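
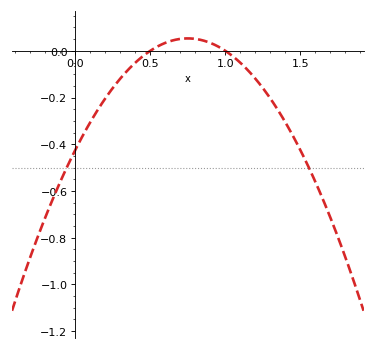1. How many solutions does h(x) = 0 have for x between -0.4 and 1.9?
2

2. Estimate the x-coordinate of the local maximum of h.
0.75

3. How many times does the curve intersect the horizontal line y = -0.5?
2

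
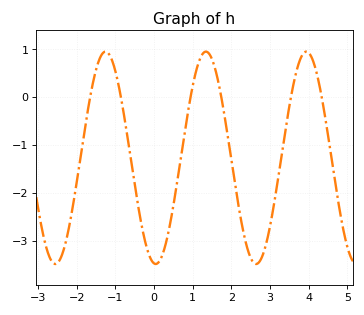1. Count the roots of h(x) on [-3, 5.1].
6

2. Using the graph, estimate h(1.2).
0.825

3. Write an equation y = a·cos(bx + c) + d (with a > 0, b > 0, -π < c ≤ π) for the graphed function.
y = 2.22cos(2.42x + 3.04) - 1.27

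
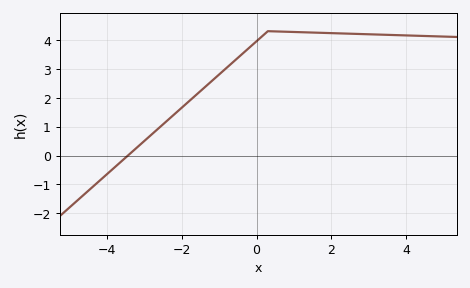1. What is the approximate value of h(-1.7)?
2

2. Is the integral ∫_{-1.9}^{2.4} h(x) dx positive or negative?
positive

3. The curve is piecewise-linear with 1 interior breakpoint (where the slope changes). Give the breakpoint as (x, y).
(0.3, 4.3)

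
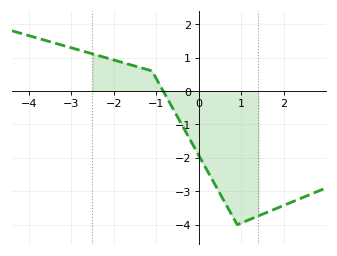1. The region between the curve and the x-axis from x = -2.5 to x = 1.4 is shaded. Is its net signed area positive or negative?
negative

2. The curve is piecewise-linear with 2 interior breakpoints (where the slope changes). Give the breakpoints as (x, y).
(-1.1, 0.6); (0.9, -4)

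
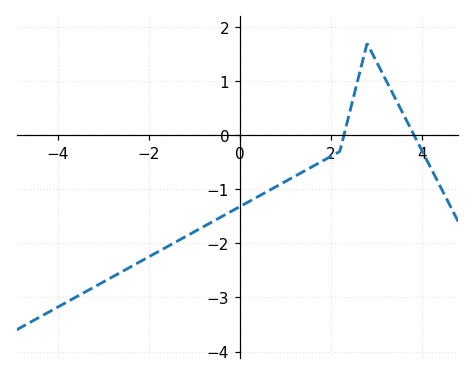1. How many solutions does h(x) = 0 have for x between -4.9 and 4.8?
2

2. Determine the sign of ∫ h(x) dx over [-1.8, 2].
negative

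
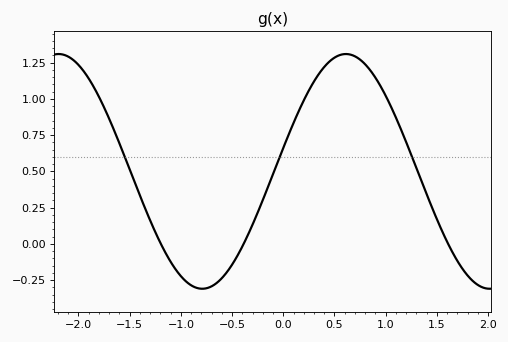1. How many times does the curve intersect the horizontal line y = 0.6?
3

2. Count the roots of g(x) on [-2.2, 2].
3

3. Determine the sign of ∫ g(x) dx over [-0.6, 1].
positive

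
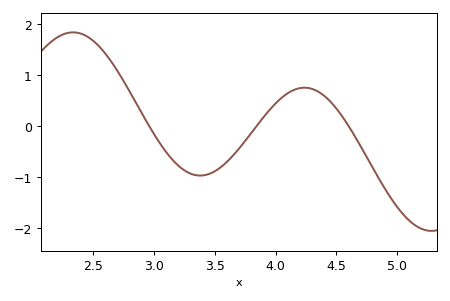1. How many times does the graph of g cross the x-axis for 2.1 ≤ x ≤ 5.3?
3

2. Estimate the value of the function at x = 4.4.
0.583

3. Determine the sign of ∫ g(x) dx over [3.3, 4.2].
negative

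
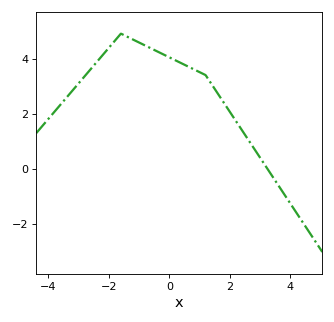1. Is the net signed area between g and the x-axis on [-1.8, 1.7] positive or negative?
positive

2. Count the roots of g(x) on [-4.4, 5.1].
1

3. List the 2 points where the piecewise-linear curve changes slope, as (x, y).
(-1.6, 4.9); (1.2, 3.4)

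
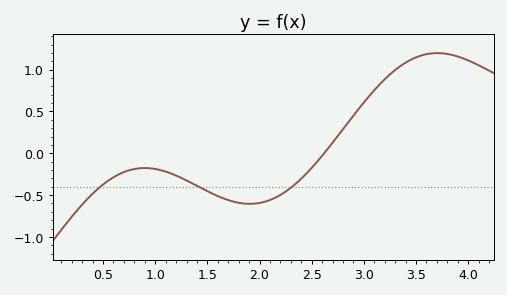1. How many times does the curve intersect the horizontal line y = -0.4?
3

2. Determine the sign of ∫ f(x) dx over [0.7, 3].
negative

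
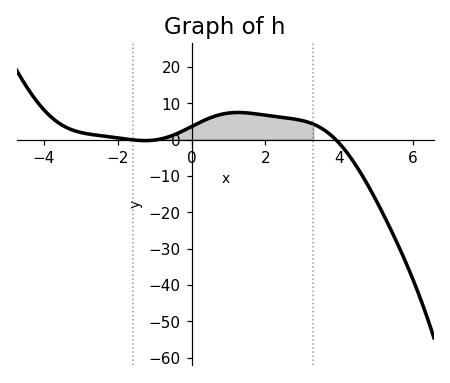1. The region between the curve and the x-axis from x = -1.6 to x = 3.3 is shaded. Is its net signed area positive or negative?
positive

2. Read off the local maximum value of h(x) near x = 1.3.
7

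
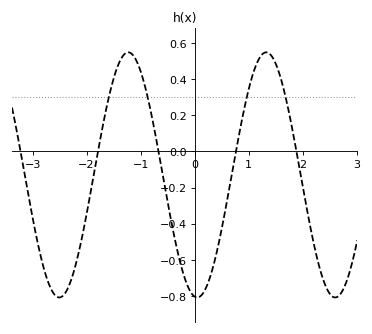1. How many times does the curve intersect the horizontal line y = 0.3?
4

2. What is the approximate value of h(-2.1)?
-0.5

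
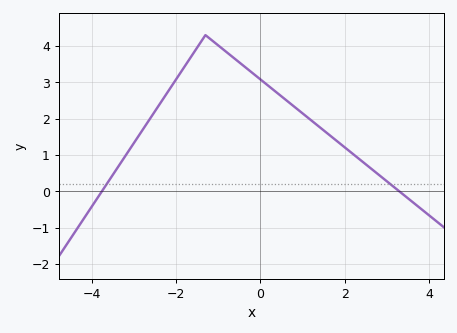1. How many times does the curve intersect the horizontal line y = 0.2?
2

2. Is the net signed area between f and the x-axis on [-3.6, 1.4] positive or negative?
positive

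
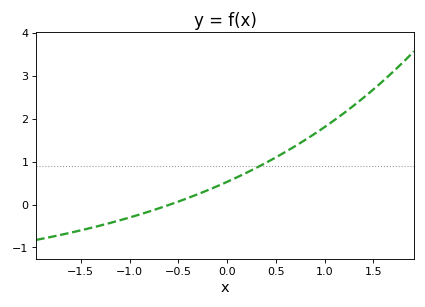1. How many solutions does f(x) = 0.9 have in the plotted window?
1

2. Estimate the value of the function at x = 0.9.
1.65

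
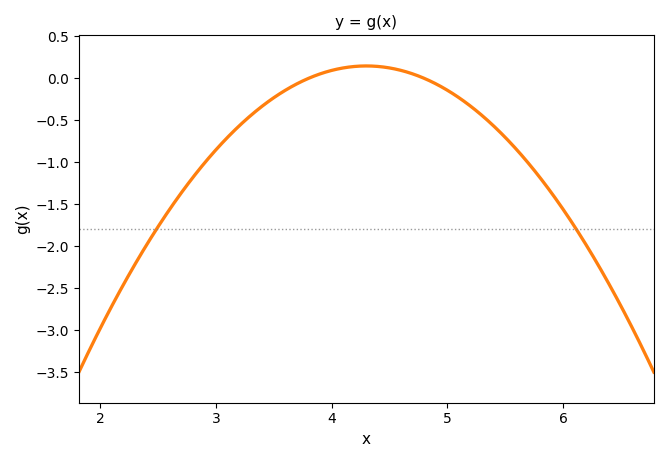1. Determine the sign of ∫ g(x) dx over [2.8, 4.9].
negative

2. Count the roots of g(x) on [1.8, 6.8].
2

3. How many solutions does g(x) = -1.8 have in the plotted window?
2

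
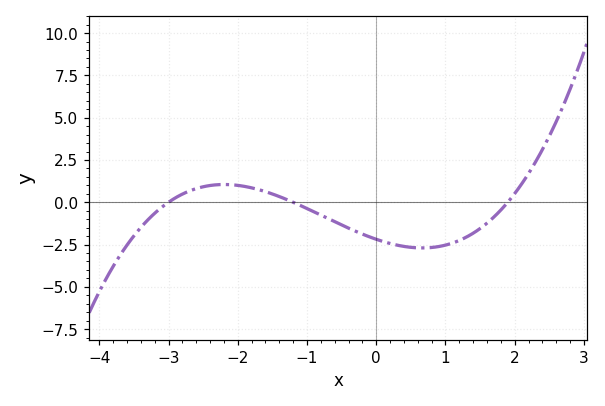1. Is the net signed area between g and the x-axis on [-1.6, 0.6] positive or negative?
negative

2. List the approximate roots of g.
-3, -1.2, 1.9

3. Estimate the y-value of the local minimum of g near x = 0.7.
-2.8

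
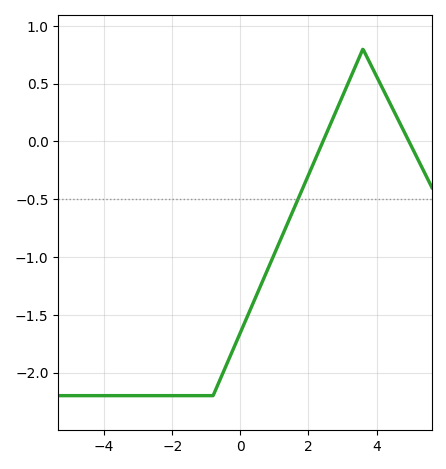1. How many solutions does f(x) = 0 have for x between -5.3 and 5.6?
2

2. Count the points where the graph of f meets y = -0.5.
1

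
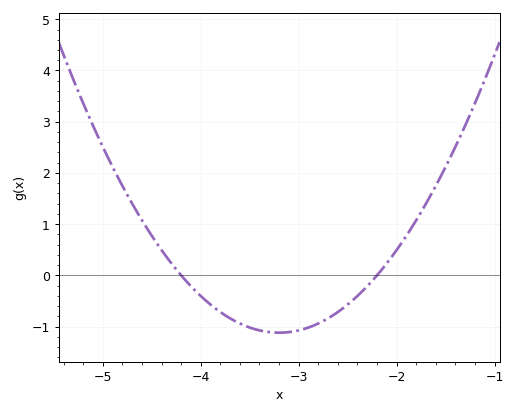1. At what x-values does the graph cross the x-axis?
-4.2, -2.2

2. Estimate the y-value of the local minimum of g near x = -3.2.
-1.1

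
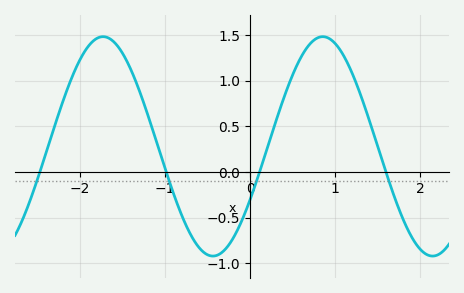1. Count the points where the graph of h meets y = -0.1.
4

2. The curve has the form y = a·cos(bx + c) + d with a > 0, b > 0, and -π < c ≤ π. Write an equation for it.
y = 1.2cos(2.4x - 2.1) + 0.28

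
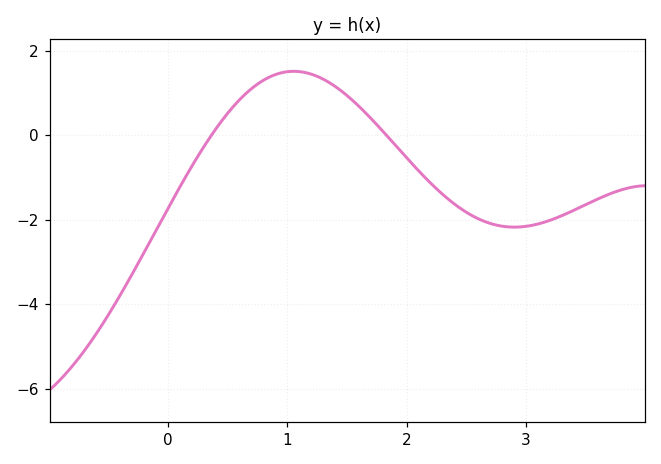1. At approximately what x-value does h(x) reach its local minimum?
2.9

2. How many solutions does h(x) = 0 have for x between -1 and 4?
2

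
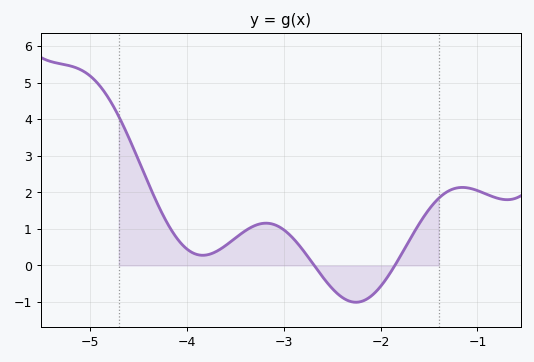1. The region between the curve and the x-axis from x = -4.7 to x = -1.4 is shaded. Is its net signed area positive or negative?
positive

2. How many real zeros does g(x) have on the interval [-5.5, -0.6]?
2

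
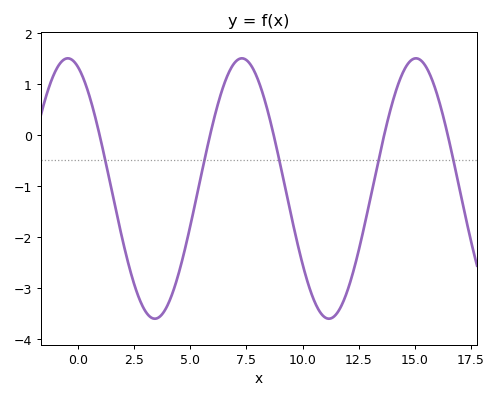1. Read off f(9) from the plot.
-0.562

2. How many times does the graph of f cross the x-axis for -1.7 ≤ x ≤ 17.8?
5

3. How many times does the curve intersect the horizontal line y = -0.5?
5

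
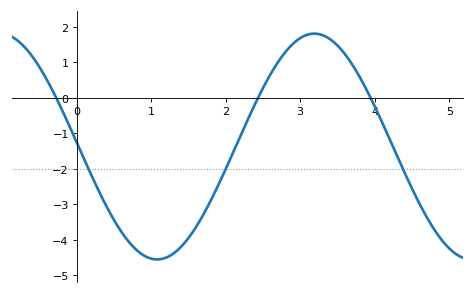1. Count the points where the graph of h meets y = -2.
3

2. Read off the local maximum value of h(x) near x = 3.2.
1.8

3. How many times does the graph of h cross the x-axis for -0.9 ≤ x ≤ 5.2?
3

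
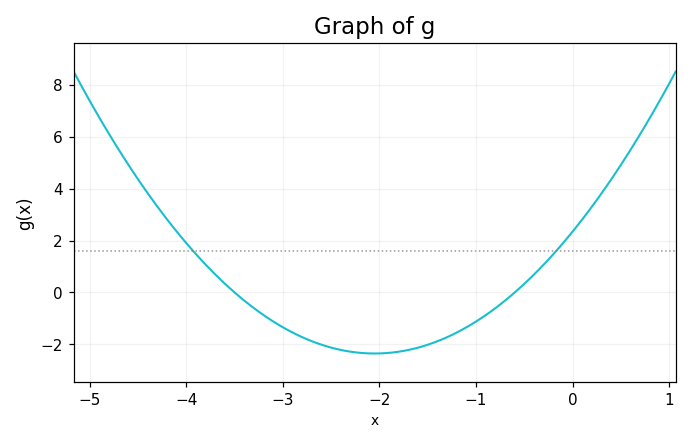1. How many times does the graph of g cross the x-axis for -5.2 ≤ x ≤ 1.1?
2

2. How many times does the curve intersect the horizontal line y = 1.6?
2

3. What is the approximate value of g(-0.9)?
-0.8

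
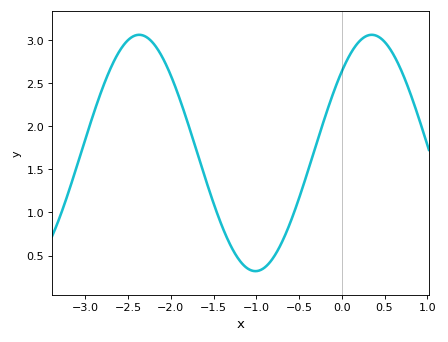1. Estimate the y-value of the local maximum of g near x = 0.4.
3.06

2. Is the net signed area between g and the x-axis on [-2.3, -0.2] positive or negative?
positive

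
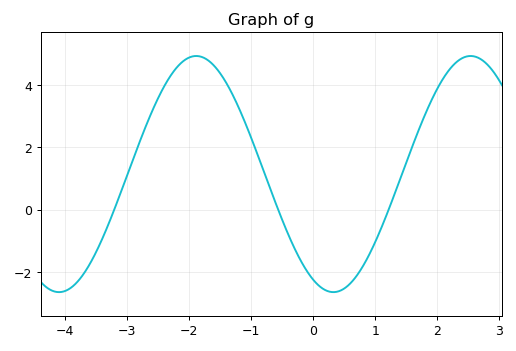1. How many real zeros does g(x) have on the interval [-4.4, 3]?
3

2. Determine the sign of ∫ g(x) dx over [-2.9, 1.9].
positive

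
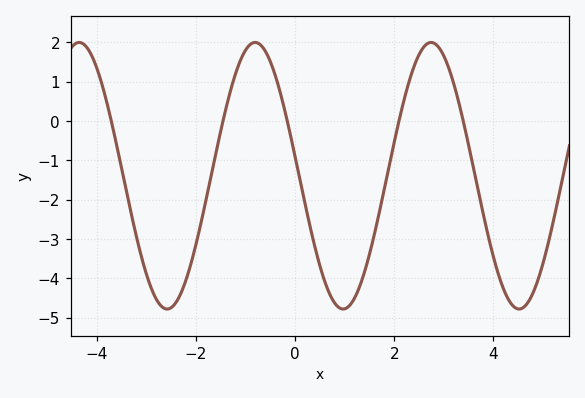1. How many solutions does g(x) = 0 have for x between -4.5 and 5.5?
5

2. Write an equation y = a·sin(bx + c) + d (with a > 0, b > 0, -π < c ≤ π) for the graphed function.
y = 3.39sin(1.8x + 3) - 1.39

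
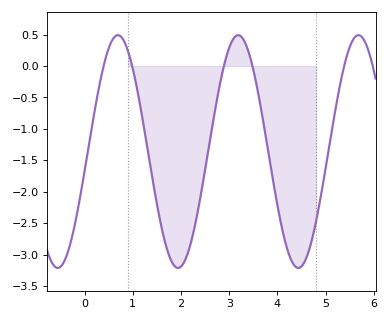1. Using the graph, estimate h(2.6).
-1.18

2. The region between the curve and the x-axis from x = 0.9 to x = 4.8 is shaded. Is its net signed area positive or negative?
negative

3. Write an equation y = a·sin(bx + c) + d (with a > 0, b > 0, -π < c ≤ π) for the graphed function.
y = 1.85sin(2.52x - 0.172) - 1.36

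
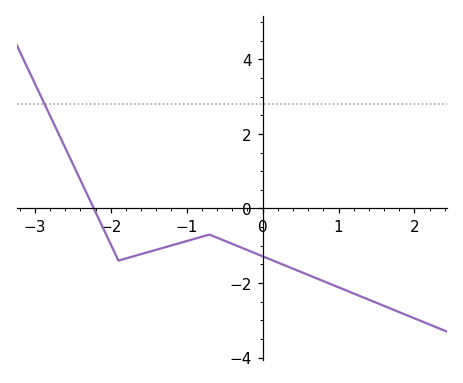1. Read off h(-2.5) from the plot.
1.2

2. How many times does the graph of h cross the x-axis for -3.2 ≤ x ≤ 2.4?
1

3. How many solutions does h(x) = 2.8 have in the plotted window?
1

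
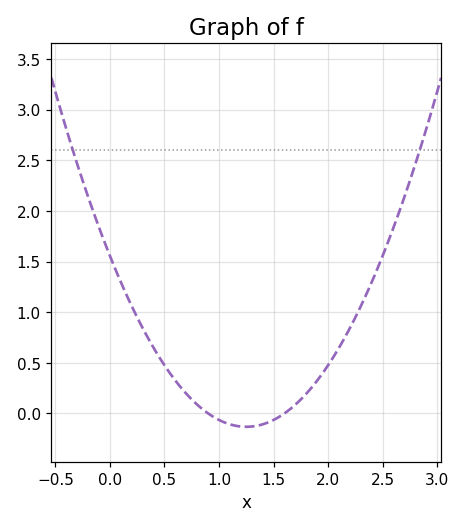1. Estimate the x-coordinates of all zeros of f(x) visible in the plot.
0.9, 1.6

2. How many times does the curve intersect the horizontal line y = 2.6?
2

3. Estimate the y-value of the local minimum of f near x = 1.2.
-0.15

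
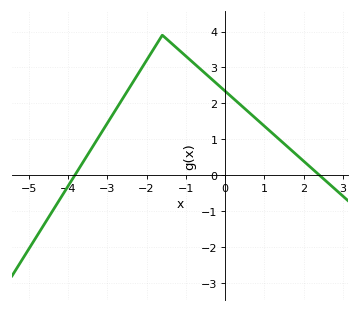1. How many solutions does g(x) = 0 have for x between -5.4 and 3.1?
2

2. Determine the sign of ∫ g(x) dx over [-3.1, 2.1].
positive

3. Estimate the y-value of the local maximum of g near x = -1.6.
3.9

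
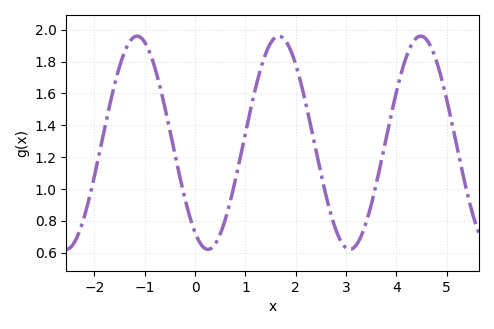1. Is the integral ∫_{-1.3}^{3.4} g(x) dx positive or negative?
positive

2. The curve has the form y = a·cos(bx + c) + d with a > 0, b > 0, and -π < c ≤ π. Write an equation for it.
y = 0.67cos(2.23x + 2.57) + 1.29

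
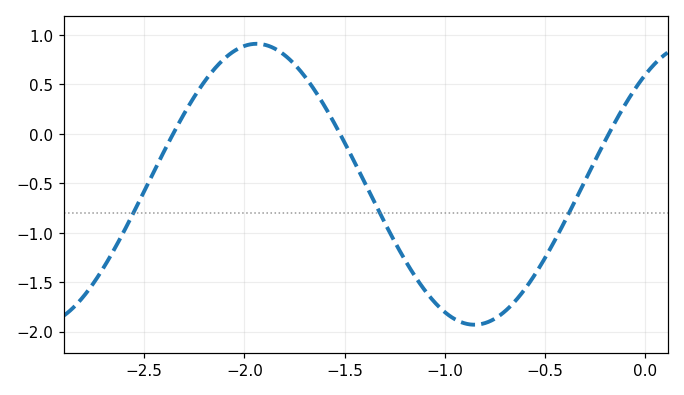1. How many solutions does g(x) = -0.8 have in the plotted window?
3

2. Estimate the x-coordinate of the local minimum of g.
-0.85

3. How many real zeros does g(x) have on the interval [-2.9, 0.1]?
3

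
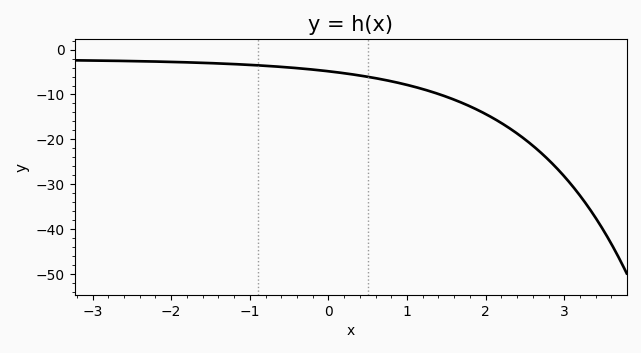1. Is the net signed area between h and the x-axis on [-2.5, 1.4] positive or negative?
negative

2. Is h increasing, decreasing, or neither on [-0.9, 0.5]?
decreasing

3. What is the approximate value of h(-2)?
-3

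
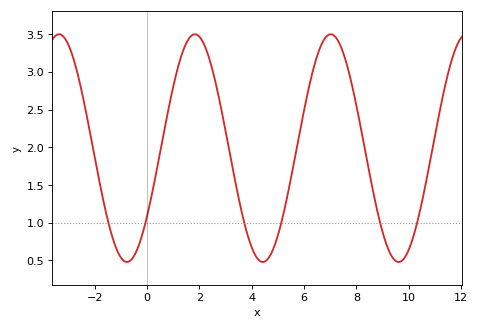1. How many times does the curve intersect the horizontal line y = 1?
6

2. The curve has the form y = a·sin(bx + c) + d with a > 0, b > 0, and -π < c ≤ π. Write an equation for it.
y = 1.51sin(1.21x - 0.642) + 1.99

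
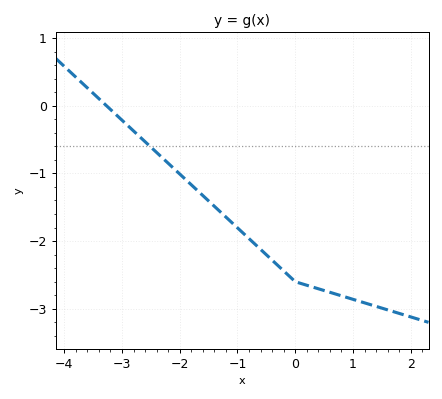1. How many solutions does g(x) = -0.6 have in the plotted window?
1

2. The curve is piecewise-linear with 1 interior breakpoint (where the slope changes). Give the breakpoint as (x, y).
(0, -2.6)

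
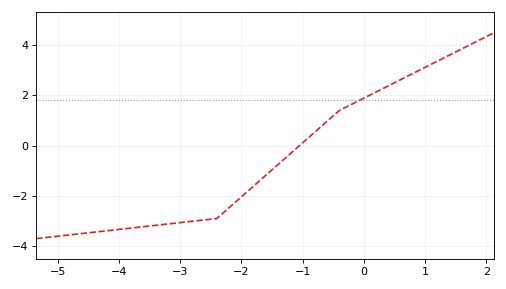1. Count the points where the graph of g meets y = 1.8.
1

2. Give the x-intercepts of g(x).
-1.05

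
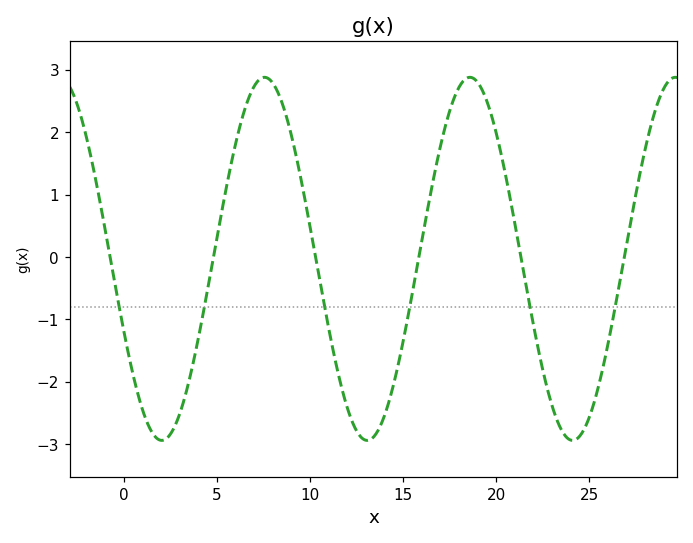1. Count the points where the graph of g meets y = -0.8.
6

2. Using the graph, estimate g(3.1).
-2.4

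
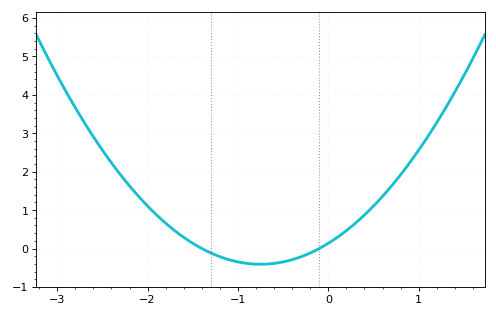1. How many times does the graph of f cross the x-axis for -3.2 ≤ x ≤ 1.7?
2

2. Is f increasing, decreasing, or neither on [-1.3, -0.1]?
neither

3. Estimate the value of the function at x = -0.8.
-0.407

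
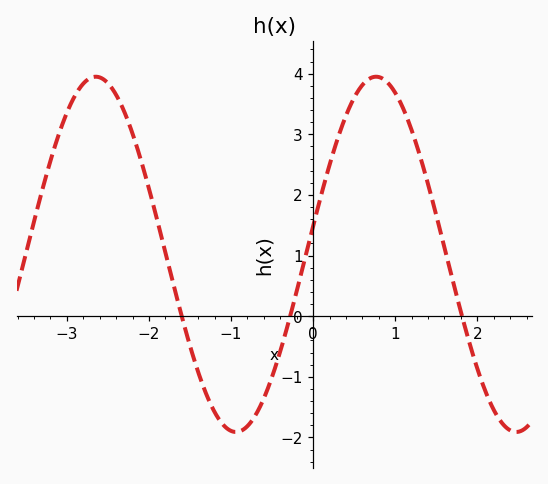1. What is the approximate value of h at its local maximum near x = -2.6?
3.9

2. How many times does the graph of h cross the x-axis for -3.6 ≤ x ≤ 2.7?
3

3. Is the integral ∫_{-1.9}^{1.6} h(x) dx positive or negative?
positive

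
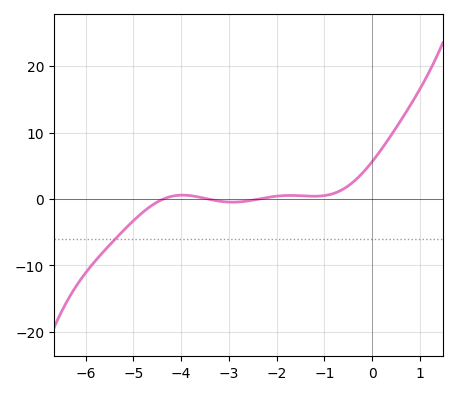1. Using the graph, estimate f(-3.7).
0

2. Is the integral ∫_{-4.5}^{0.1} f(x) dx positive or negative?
positive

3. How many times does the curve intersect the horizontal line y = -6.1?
1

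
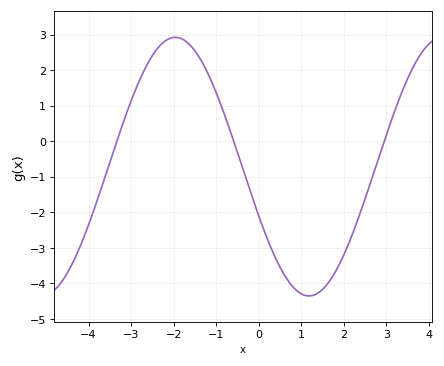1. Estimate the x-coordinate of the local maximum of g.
-2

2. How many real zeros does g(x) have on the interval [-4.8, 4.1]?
3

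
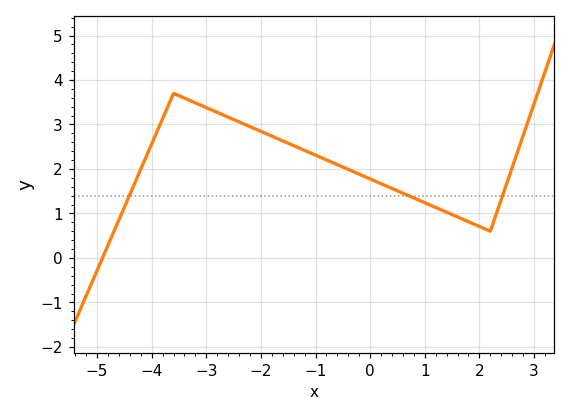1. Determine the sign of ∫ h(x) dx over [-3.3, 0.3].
positive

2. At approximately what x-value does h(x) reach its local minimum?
2.2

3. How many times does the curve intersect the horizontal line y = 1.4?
3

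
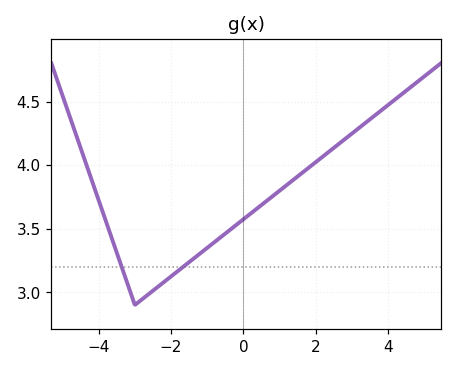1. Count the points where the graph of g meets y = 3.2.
2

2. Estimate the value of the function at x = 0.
3.57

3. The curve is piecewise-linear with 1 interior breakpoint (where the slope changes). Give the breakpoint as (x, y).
(-3, 2.9)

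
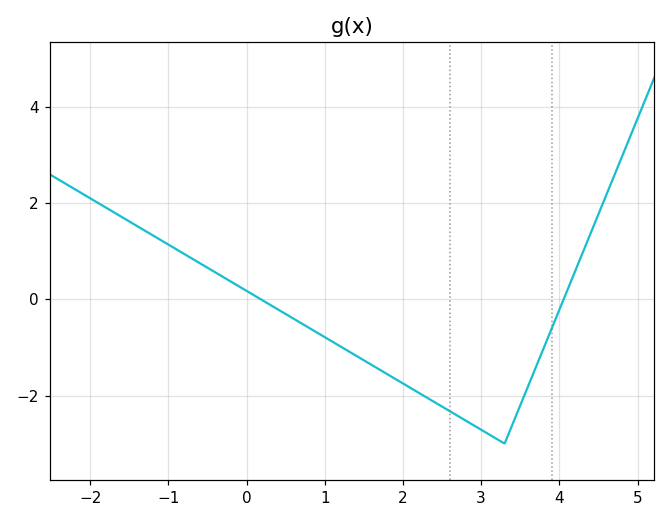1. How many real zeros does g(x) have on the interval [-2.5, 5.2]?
2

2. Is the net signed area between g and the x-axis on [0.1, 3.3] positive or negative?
negative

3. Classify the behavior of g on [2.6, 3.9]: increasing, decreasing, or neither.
neither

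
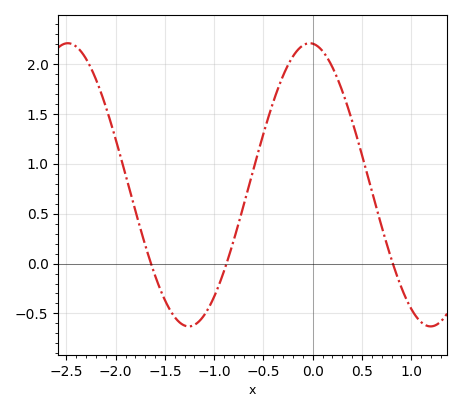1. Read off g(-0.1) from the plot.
2.2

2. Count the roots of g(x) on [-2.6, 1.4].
3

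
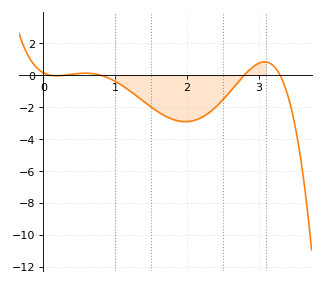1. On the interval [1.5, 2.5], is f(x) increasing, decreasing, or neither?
neither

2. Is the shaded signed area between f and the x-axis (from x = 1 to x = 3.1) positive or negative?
negative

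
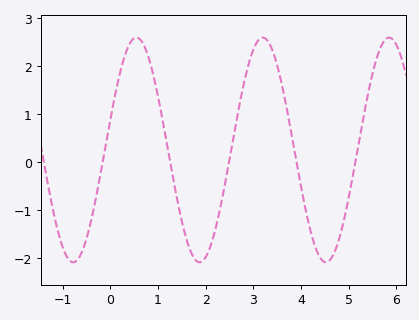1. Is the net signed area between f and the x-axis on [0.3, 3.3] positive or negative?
positive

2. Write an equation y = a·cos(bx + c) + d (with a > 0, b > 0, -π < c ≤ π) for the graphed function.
y = 2.34cos(2.4x - 1.3) + 0.26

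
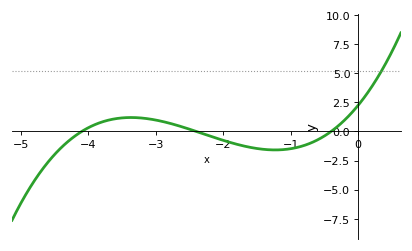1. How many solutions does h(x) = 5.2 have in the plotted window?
1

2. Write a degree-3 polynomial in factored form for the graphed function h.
y = 0.57(x + 4.1)(x + 2.4)(x + 0.4)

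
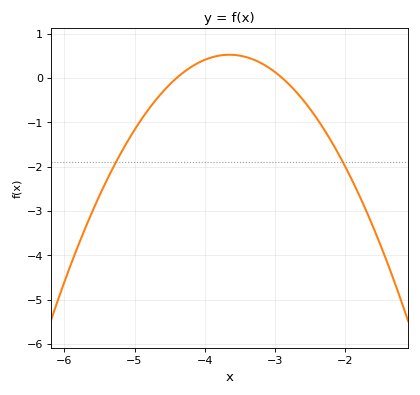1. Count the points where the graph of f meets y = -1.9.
2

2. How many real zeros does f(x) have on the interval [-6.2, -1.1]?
2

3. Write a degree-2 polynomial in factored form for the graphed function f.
y = -0.93(x + 4.4)(x + 2.9)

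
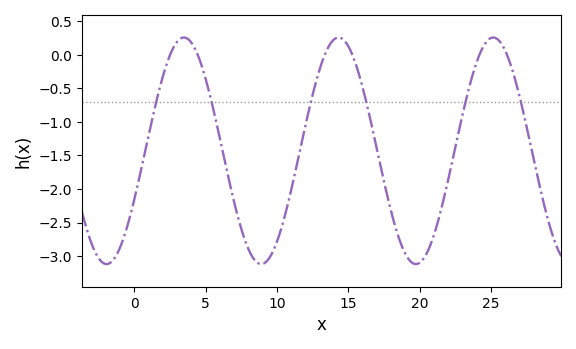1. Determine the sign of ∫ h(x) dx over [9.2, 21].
negative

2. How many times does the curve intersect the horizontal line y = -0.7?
6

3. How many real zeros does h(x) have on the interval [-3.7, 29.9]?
6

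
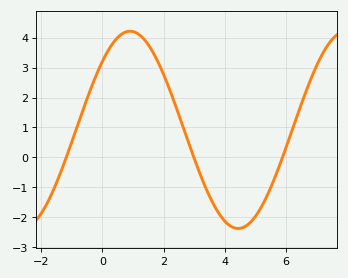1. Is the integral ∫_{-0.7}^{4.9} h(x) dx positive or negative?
positive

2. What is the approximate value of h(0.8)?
4.21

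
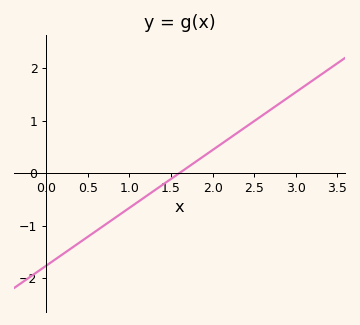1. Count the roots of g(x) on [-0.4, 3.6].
1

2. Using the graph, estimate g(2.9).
1.4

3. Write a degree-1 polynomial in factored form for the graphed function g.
y = 1.1(x - 1.6)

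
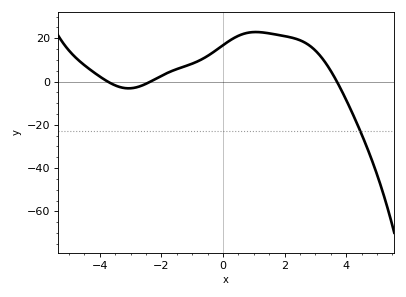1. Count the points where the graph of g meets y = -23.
1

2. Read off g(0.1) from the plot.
17.8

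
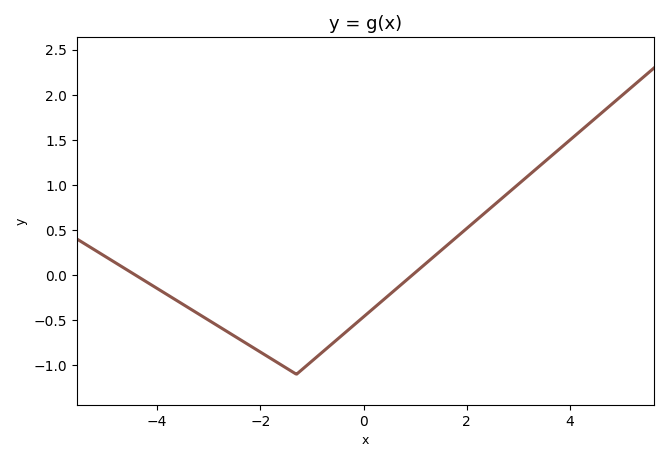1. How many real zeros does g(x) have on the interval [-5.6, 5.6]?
2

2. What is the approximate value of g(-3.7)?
-0.25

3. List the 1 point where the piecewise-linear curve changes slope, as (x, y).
(-1.3, -1.1)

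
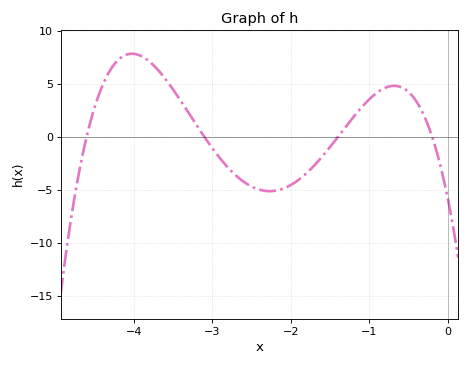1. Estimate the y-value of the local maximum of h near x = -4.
8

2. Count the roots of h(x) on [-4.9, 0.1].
4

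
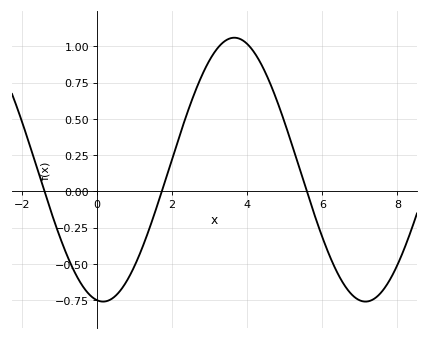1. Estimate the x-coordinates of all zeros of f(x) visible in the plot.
-1.4, 1.8, 5.6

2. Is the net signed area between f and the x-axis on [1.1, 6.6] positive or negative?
positive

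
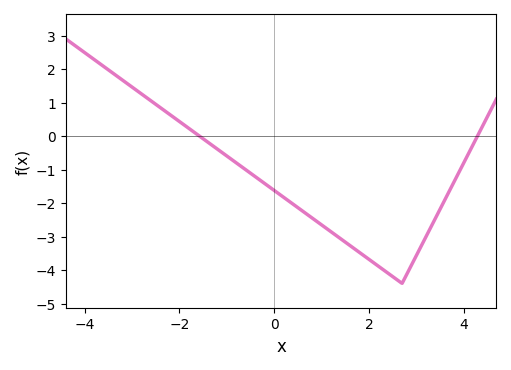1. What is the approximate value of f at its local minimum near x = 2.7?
-4.4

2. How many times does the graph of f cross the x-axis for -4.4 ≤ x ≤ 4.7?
2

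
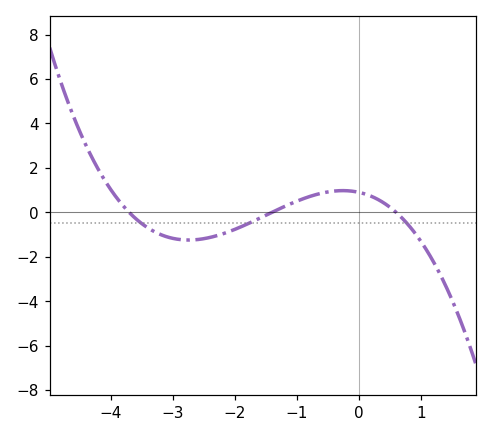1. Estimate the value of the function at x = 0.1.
0.826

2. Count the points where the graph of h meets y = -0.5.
3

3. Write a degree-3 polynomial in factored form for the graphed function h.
y = -0.29(x + 3.7)(x + 1.4)(x - 0.6)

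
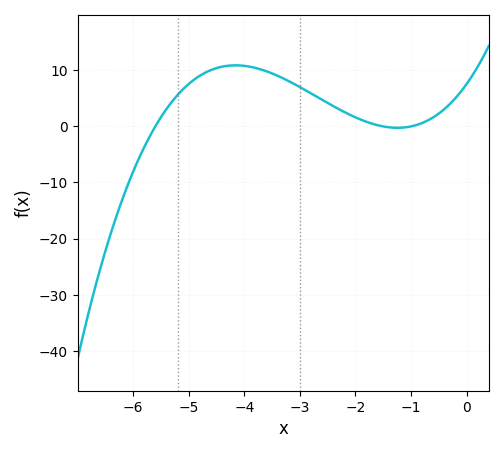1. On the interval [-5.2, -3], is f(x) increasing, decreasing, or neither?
neither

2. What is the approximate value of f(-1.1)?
0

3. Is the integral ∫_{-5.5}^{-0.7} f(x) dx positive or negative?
positive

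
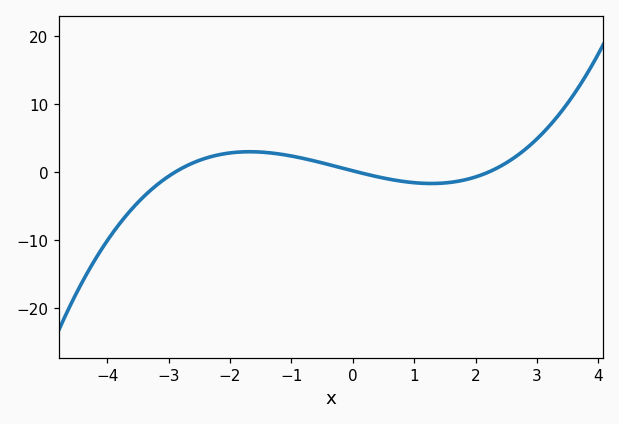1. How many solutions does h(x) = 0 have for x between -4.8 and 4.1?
3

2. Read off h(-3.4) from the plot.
-3.53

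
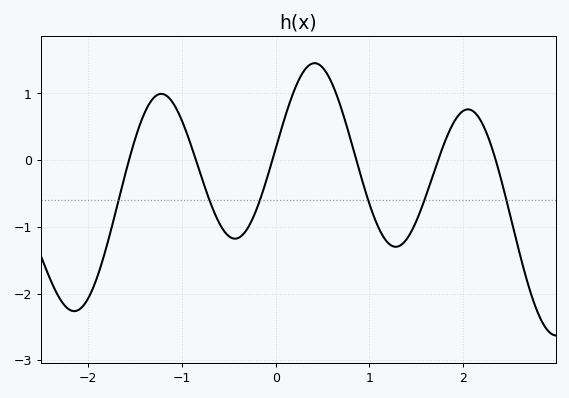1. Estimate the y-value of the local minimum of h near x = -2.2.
-2.3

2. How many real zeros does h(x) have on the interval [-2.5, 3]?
6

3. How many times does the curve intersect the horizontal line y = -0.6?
6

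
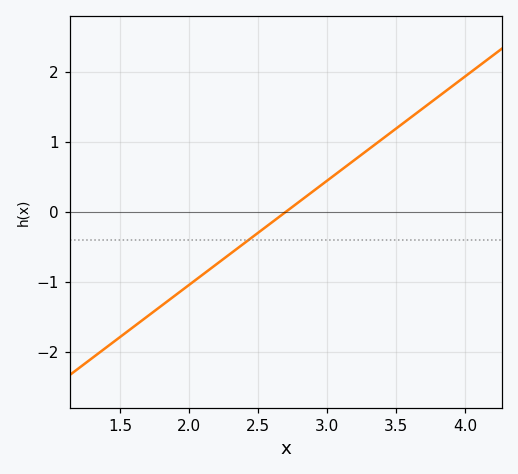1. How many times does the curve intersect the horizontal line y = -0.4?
1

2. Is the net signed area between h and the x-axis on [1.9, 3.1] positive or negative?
negative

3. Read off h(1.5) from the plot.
-1.8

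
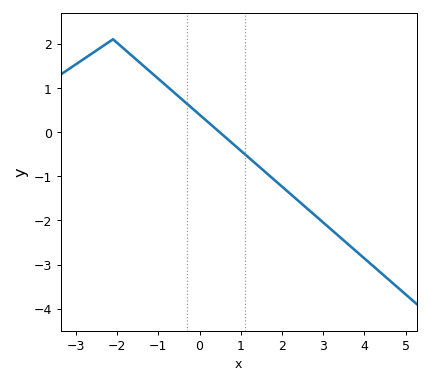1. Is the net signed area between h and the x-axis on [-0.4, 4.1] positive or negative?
negative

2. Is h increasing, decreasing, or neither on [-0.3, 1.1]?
decreasing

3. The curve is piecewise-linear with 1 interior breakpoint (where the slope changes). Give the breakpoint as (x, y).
(-2.1, 2.1)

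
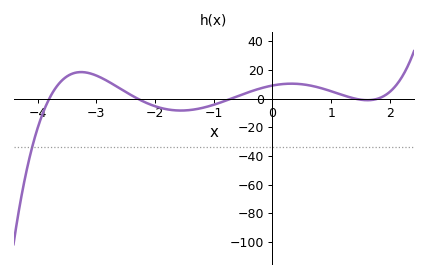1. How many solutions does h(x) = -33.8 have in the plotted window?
1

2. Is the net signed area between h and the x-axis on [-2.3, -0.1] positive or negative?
negative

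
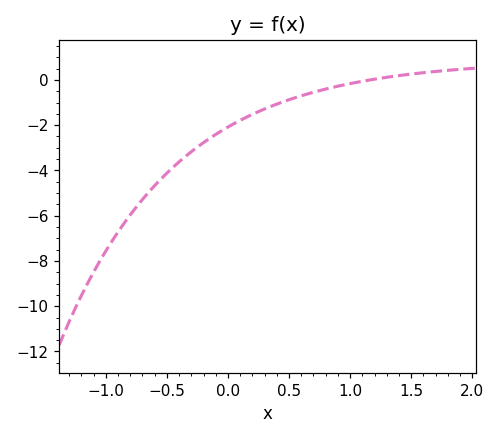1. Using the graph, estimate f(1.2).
0.033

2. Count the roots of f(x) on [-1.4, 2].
1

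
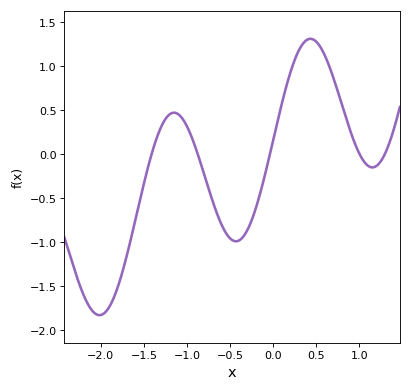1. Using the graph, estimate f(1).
0.004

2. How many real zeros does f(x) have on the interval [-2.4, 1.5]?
5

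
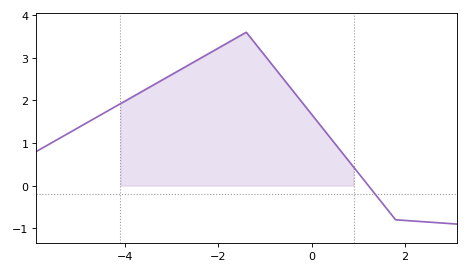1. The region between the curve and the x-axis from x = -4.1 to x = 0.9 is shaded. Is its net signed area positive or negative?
positive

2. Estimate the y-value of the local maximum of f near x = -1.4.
3.6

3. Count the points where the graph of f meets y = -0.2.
1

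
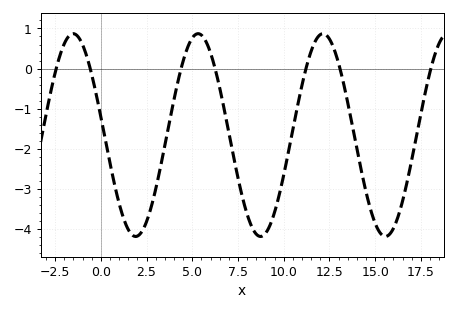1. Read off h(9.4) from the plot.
-3.73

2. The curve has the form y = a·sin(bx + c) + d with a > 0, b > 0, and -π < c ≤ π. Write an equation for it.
y = 2.53sin(0.92x + 2.96) - 1.66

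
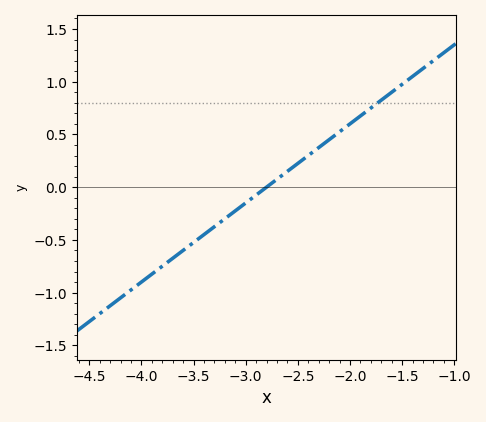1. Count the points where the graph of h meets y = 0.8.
1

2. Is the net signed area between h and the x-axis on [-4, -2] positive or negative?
negative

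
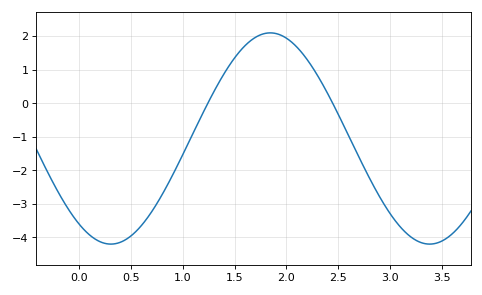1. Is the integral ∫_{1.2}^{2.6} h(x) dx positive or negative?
positive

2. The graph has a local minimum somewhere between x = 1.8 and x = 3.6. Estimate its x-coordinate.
3.38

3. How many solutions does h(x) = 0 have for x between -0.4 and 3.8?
2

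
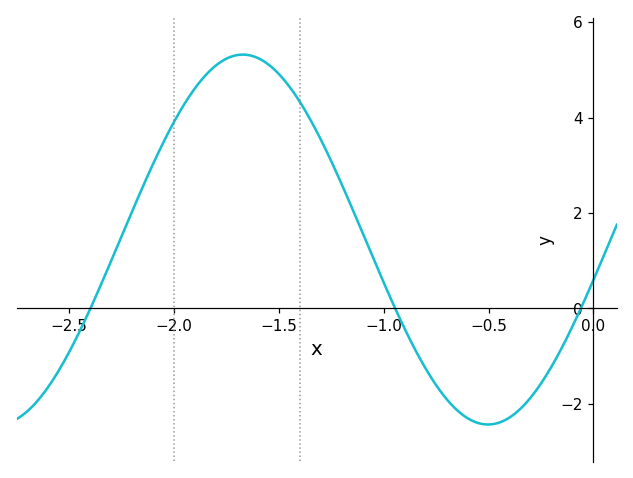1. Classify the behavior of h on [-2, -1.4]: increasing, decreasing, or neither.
neither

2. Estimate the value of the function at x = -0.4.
-2.29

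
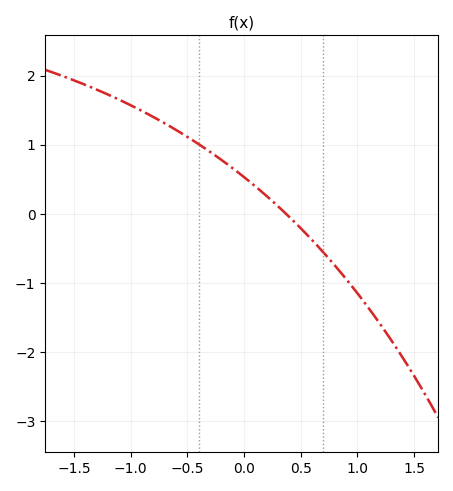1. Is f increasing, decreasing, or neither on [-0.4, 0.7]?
decreasing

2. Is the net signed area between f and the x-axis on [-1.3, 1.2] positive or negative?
positive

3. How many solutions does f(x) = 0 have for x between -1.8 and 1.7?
1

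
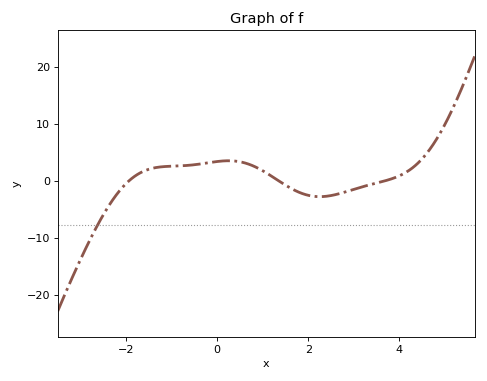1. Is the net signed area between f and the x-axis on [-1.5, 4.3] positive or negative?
positive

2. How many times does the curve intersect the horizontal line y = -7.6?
1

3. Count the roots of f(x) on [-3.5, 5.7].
3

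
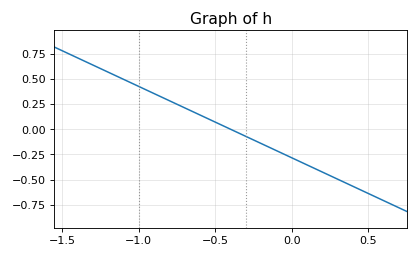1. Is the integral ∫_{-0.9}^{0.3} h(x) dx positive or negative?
negative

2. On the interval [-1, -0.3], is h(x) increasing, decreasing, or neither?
decreasing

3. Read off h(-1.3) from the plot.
0.639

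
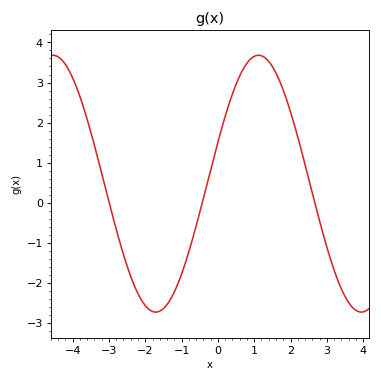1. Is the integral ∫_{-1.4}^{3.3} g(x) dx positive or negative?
positive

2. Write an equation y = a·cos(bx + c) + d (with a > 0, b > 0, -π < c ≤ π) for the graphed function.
y = 3.2cos(1.11x - 1.24) + 0.48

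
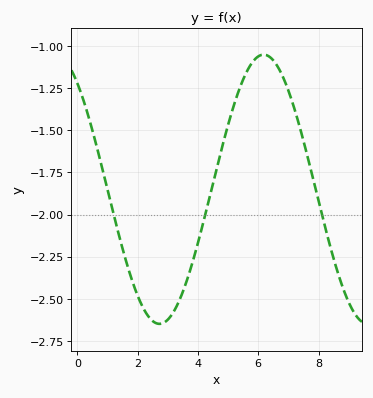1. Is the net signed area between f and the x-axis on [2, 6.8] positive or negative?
negative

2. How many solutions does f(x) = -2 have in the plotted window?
3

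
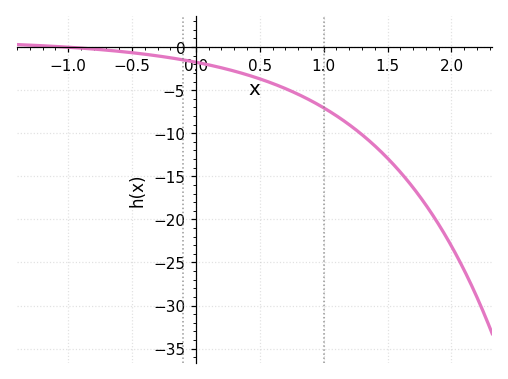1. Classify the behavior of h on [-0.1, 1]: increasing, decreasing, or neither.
decreasing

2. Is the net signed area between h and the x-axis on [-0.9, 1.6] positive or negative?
negative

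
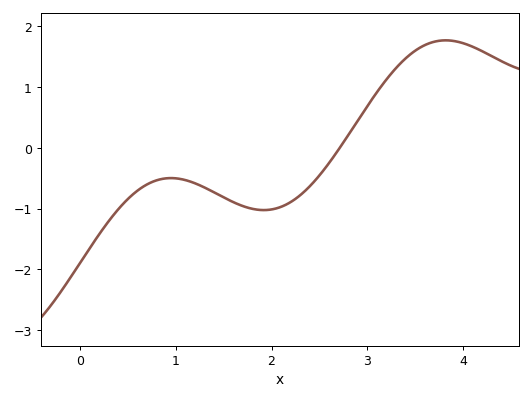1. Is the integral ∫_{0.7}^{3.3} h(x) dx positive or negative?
negative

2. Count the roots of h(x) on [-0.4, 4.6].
1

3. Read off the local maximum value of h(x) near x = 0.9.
-0.5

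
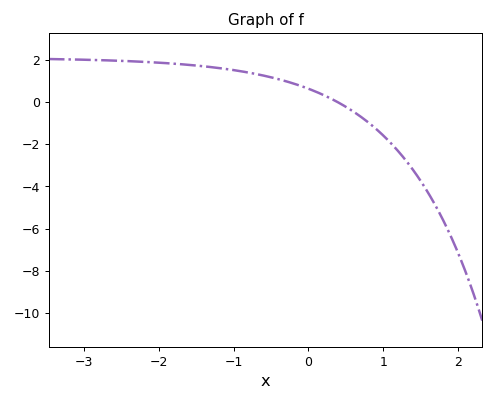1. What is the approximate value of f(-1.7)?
1.8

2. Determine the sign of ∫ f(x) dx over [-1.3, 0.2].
positive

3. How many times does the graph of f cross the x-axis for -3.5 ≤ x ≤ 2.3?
1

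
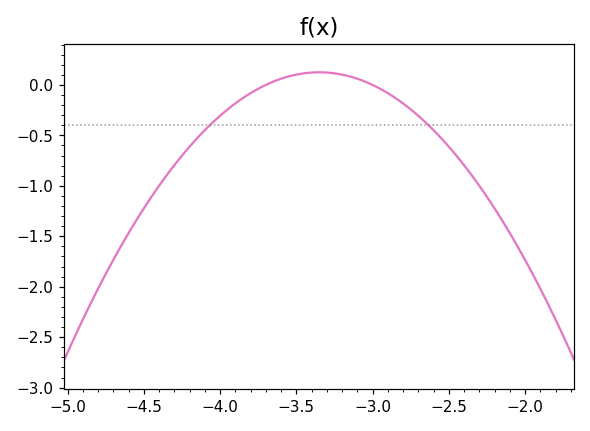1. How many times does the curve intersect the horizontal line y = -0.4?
2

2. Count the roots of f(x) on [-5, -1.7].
2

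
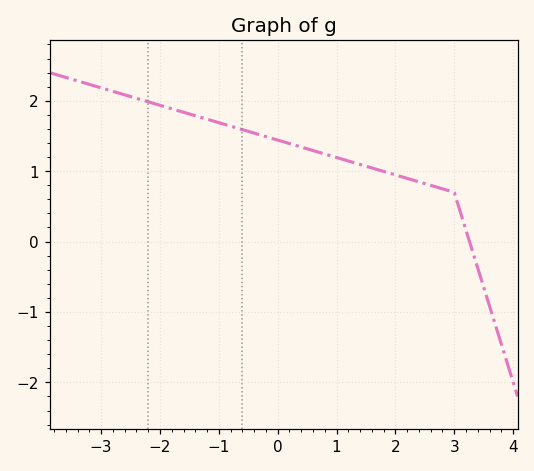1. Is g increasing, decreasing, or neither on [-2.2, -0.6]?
decreasing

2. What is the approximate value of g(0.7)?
1.27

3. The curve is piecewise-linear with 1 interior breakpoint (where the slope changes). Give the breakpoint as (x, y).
(3, 0.7)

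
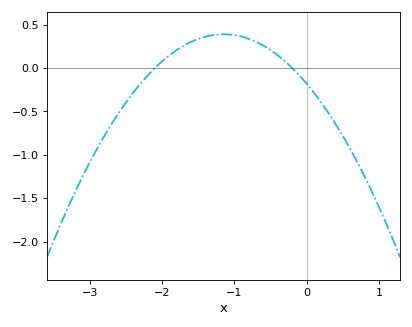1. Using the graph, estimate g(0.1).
-0.3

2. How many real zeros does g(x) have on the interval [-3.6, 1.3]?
2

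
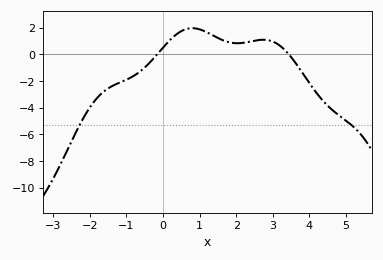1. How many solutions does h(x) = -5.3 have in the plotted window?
2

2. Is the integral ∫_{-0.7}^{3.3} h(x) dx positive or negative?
positive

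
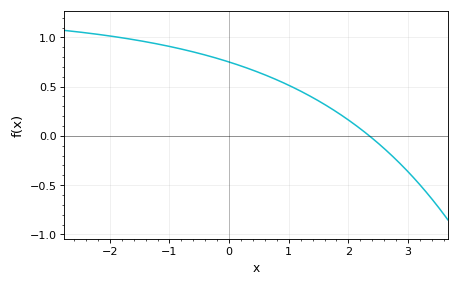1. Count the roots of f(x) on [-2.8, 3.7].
1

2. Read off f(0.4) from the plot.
0.667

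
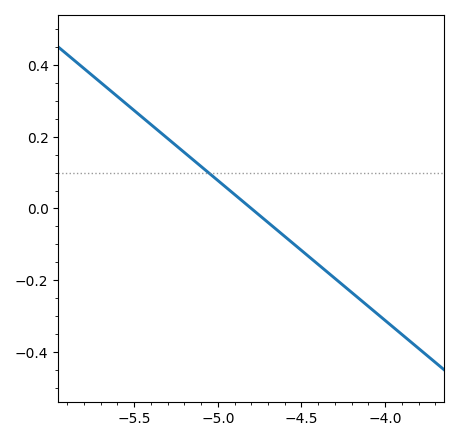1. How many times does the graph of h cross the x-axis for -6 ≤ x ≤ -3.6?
1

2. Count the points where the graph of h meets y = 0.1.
1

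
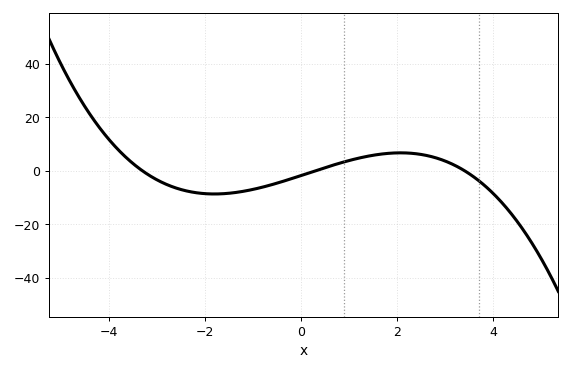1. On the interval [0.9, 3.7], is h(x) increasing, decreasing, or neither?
neither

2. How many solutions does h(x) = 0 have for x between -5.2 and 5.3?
3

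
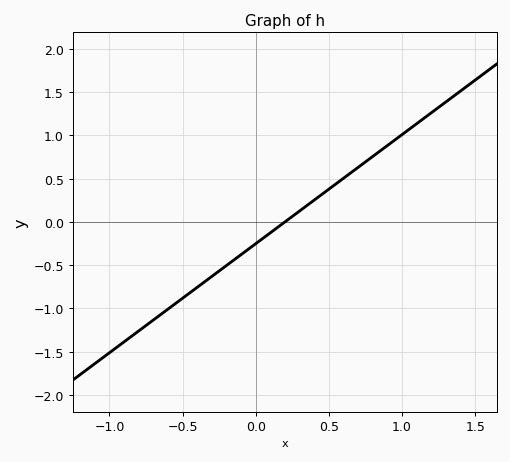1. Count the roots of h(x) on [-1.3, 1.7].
1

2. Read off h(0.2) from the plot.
0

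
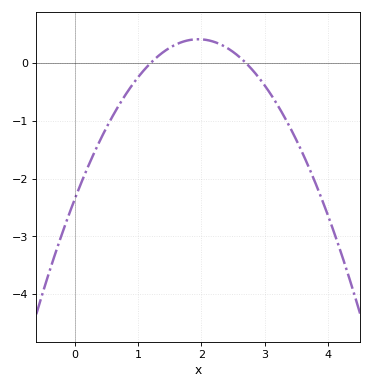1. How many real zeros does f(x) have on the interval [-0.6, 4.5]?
2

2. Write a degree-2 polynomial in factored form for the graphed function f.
y = -0.73(x - 1.2)(x - 2.7)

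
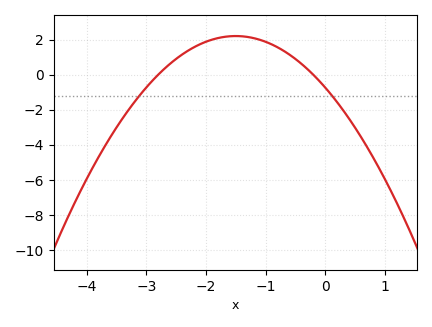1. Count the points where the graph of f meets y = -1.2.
2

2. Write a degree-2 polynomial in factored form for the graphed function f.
y = -1.3(x + 2.8)(x + 0.2)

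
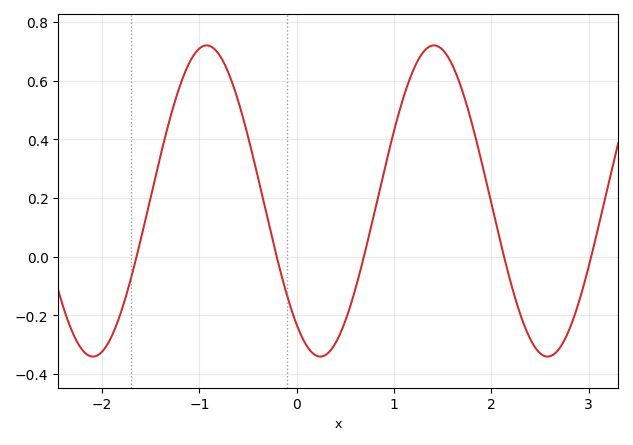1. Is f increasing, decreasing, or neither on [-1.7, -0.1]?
neither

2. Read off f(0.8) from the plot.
0.153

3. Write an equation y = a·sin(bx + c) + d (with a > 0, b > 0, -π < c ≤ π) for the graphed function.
y = 0.53sin(2.69x - 2.22) + 0.19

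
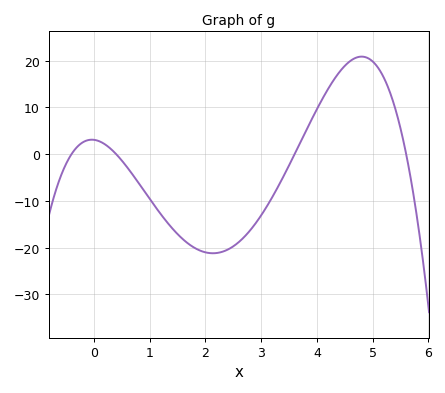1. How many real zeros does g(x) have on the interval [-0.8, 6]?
4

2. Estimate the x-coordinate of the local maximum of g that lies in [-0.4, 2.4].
-0.036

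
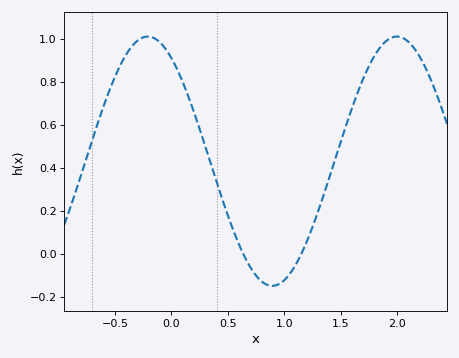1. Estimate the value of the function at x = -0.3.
0.991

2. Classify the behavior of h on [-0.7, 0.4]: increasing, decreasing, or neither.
neither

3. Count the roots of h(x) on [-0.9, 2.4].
2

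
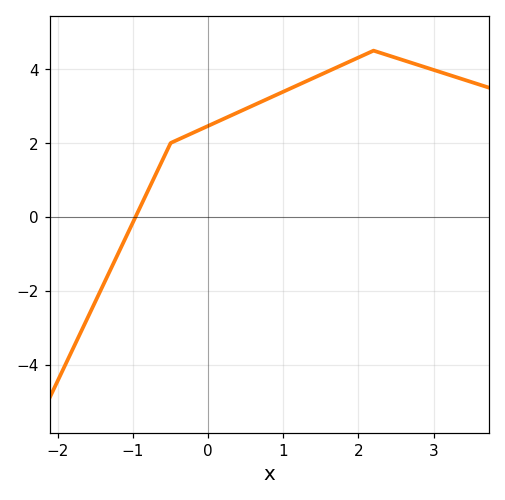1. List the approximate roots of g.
-1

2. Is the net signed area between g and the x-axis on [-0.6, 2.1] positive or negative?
positive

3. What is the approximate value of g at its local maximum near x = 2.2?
4.4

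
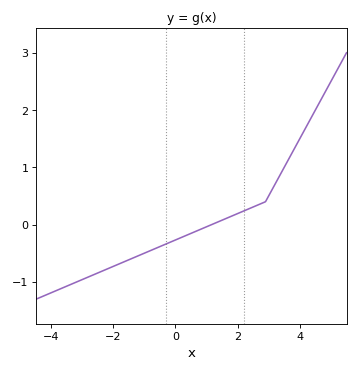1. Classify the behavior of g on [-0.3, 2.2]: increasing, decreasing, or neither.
increasing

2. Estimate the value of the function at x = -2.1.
-0.8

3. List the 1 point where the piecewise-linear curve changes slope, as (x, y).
(2.9, 0.4)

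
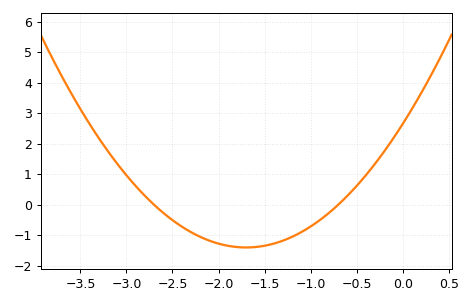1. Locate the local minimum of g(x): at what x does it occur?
-1.7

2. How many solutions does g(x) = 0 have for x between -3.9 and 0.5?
2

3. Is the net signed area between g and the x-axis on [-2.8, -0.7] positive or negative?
negative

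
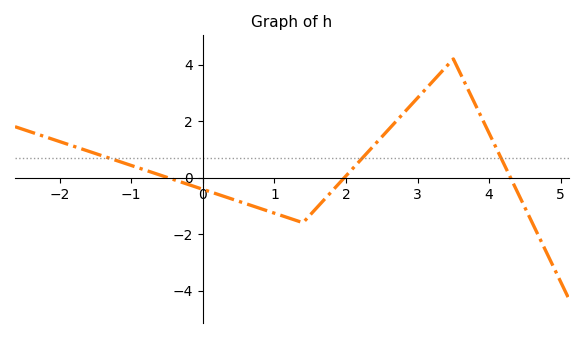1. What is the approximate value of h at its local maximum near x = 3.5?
4.2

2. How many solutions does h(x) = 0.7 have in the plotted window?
3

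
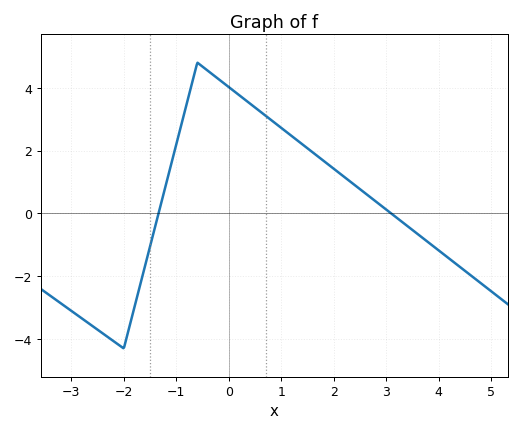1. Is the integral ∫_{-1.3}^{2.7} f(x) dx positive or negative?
positive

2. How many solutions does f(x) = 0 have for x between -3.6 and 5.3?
2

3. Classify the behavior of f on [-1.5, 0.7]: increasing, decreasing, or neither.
neither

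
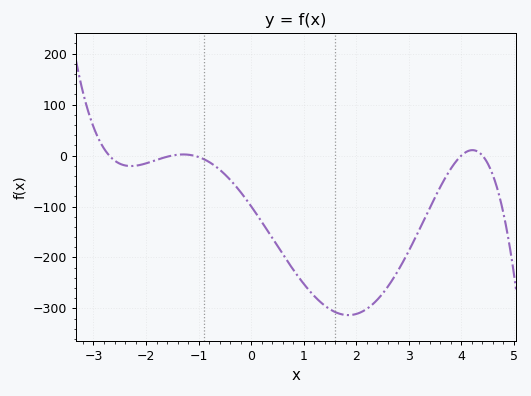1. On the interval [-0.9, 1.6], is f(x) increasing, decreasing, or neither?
decreasing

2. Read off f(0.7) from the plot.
-210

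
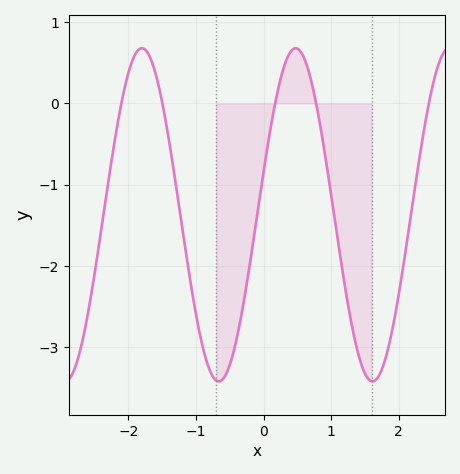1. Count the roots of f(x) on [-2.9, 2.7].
5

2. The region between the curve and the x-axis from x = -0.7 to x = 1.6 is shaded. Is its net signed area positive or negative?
negative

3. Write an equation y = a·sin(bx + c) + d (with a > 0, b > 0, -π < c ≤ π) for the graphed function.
y = 2.05sin(2.8x + 0.26) - 1.37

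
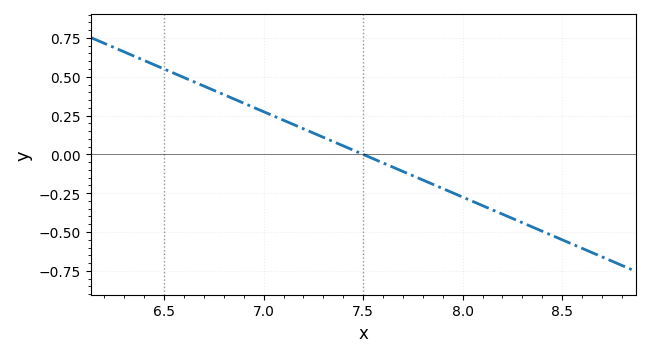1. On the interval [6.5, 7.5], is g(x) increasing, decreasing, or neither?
decreasing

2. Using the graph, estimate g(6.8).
0.385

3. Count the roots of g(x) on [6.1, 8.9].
1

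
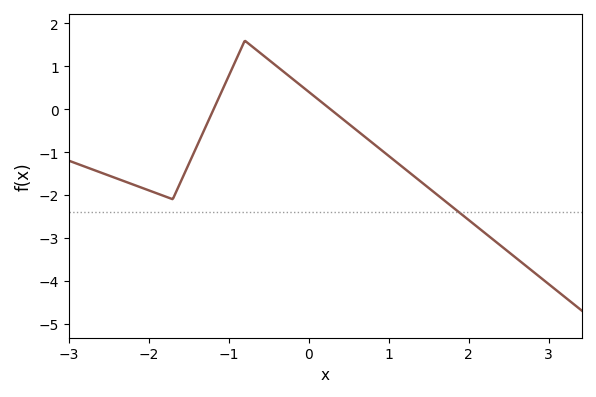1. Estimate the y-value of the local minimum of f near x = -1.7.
-2.1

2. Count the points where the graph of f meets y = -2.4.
1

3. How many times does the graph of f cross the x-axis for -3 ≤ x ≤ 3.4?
2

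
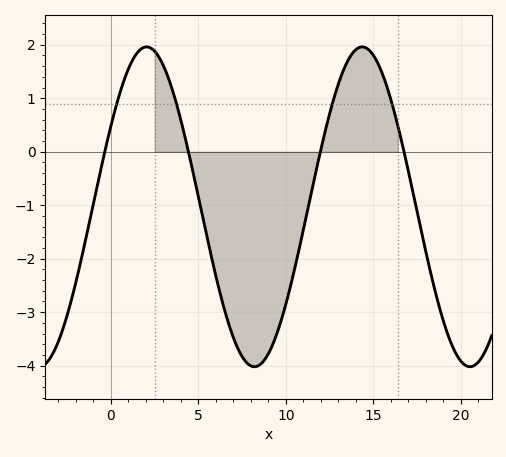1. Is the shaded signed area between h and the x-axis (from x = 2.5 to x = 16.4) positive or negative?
negative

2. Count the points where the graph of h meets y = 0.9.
4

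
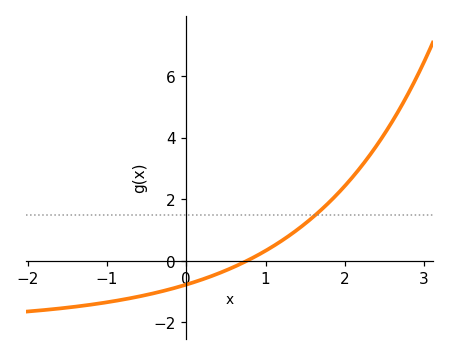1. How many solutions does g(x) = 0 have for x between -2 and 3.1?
1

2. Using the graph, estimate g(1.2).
0.6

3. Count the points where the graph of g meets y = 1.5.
1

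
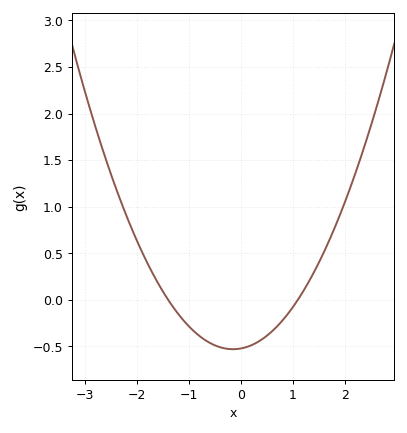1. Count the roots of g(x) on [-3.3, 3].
2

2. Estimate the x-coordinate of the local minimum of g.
-0.15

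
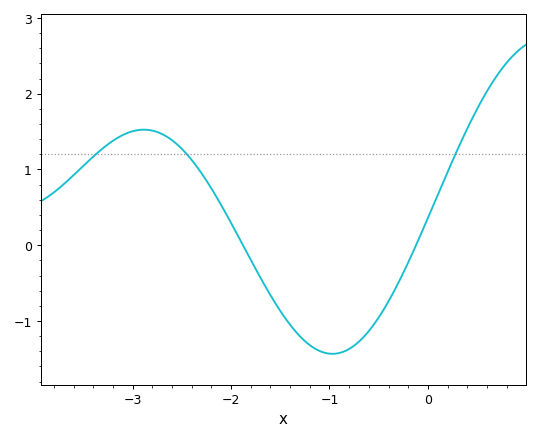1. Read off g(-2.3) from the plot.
1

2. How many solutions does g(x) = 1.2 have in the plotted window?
3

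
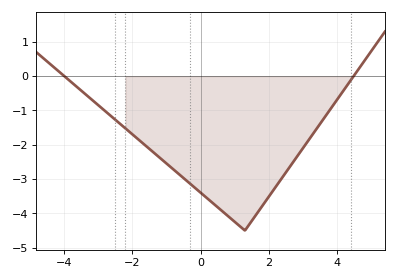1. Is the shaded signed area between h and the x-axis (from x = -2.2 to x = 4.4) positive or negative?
negative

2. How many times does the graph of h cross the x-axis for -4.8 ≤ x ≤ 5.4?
2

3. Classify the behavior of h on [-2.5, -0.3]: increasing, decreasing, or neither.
decreasing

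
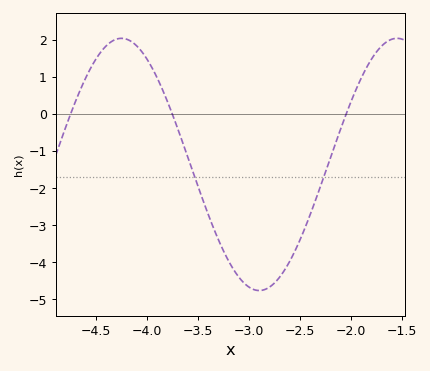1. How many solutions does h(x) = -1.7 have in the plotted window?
2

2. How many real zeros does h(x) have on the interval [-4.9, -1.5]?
3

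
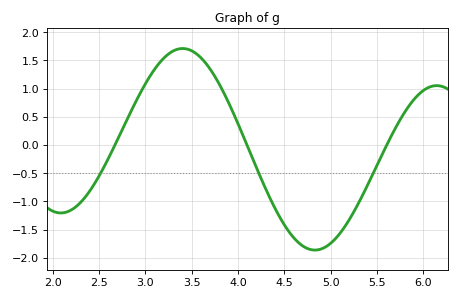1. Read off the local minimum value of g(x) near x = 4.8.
-1.86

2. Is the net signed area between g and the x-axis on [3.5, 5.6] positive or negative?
negative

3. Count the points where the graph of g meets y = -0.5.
3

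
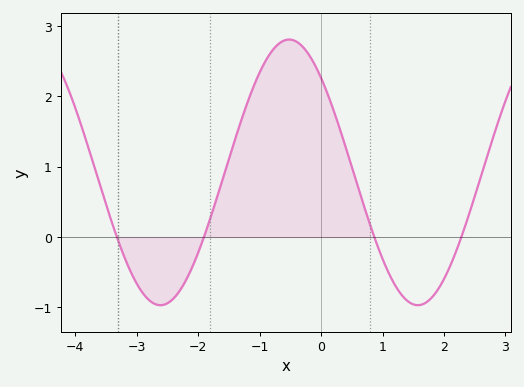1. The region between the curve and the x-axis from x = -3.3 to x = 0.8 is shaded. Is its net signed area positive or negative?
positive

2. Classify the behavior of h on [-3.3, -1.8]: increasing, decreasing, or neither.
neither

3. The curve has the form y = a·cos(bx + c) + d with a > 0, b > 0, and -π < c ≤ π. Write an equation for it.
y = 1.89cos(1.5x + 0.78) + 0.92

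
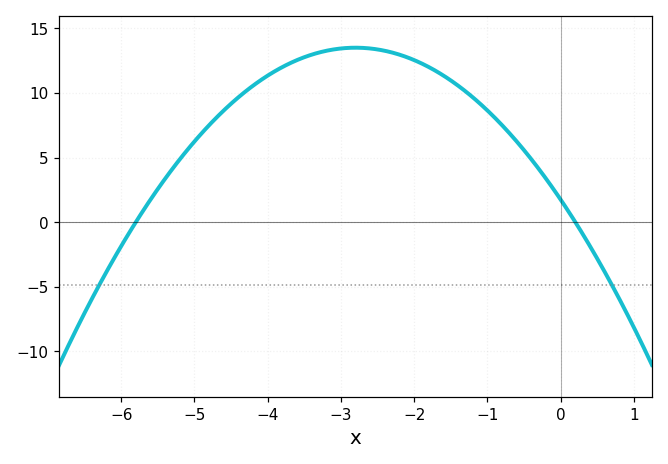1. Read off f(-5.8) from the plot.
0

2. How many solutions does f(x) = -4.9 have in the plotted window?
2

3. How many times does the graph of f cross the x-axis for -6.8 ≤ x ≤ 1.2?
2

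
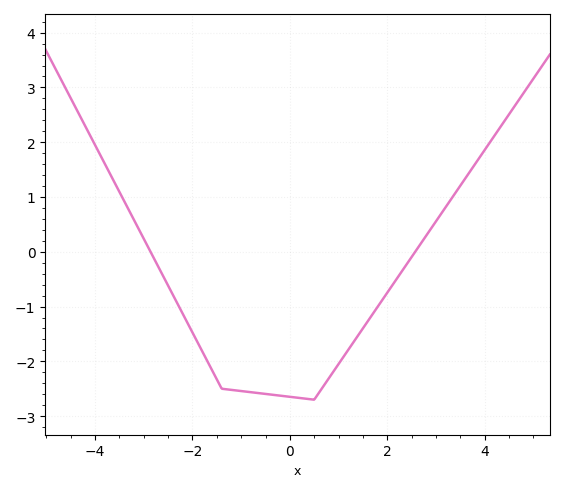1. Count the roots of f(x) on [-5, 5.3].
2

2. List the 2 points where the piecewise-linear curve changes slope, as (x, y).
(-1.4, -2.5); (0.5, -2.7)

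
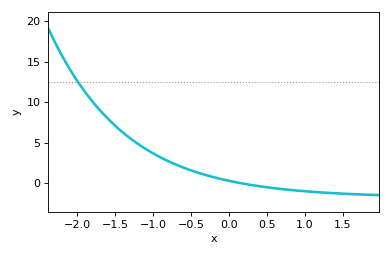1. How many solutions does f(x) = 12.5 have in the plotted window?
1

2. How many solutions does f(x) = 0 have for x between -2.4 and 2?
1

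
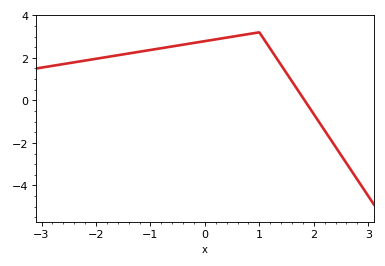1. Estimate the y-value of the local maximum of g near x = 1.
3.2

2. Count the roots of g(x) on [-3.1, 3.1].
1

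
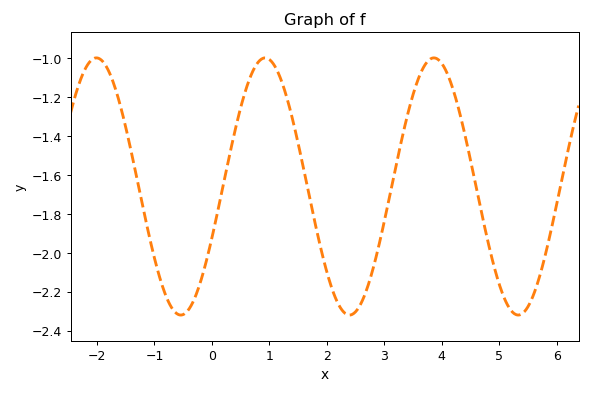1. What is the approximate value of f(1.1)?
-1.05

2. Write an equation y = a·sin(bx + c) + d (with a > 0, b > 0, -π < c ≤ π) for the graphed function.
y = 0.66sin(2.14x - 0.41) - 1.66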